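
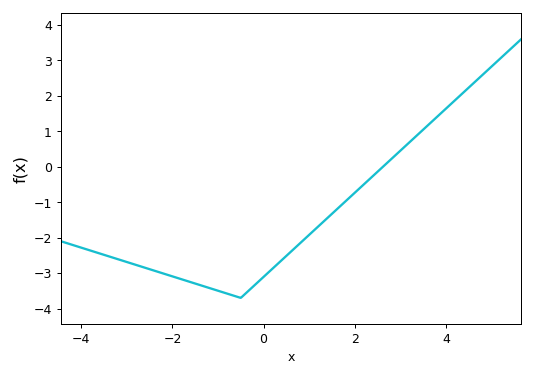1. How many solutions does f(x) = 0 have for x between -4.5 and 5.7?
1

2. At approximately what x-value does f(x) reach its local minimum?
-0.6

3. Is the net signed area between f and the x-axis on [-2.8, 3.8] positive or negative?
negative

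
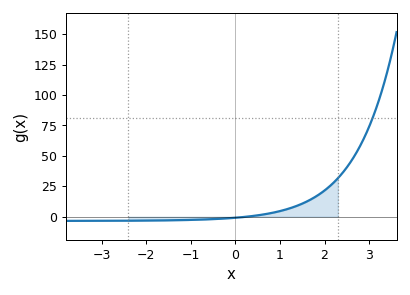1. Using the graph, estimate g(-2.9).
-4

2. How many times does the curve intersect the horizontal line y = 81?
1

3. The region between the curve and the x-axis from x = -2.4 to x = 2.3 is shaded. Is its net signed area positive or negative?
positive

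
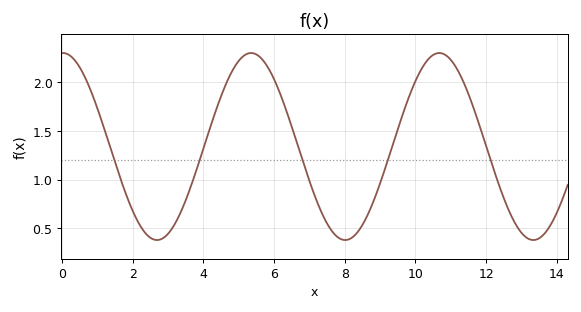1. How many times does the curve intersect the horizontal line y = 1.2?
5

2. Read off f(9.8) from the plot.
1.85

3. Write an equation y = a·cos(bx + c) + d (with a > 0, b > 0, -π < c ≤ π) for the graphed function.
y = 0.96cos(1.2x - 0.03) + 1.34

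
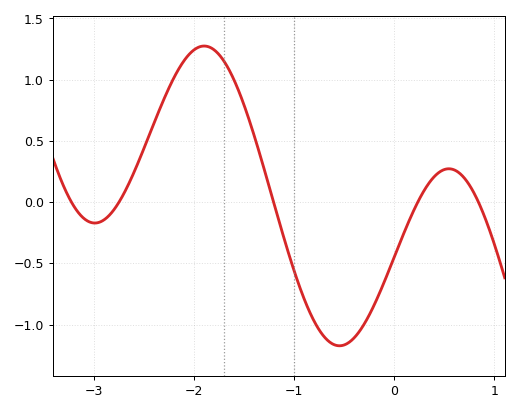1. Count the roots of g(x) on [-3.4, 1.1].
5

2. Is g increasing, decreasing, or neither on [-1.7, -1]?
decreasing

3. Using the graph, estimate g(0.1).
-0.25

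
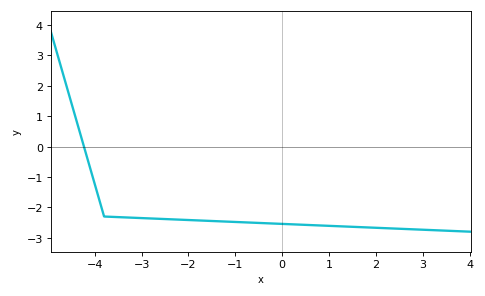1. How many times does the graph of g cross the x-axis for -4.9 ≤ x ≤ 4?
1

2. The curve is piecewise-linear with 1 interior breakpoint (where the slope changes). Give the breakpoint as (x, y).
(-3.8, -2.3)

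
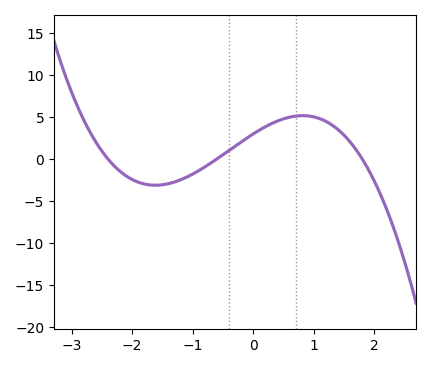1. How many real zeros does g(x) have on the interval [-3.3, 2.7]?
3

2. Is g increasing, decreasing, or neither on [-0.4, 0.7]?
increasing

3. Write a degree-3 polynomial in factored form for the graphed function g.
y = -1.15(x + 2.4)(x + 0.6)(x - 1.8)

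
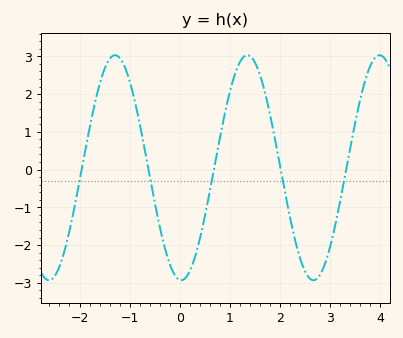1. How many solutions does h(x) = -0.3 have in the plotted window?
5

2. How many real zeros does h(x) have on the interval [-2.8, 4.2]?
5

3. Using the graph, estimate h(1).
2.1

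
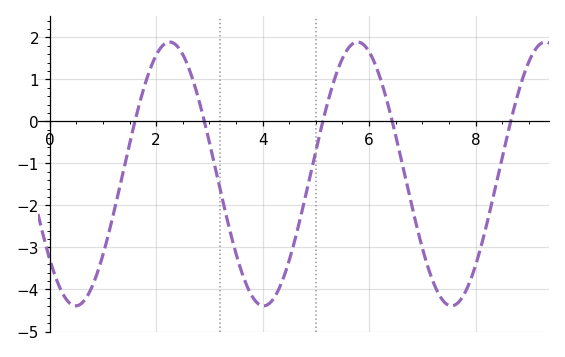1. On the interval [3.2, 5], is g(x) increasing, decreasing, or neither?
neither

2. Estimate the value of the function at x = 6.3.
0.654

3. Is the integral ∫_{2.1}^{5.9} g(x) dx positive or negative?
negative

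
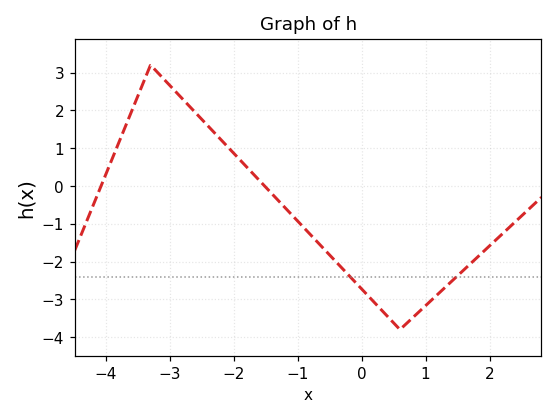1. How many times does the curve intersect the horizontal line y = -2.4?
2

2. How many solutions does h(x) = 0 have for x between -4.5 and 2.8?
2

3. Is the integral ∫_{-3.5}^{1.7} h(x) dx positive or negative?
negative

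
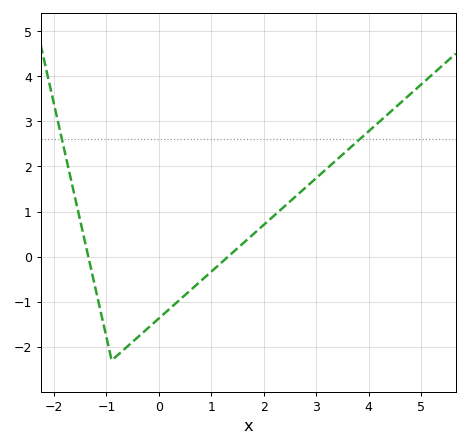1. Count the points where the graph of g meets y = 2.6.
2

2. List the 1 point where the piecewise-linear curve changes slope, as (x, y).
(-0.9, -2.3)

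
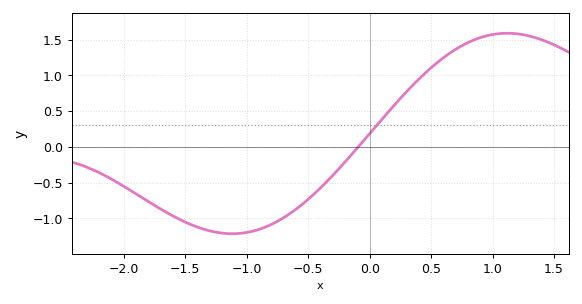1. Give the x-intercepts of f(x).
-0.094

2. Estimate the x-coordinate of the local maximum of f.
1.12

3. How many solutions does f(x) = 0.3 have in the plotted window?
1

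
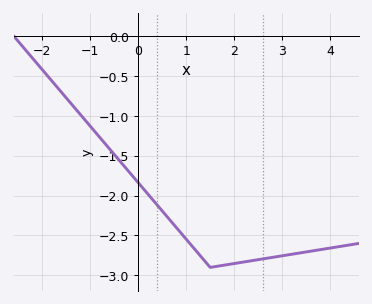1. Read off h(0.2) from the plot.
-1.98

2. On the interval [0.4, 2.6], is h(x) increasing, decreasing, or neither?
neither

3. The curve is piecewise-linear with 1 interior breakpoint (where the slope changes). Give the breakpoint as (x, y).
(1.5, -2.9)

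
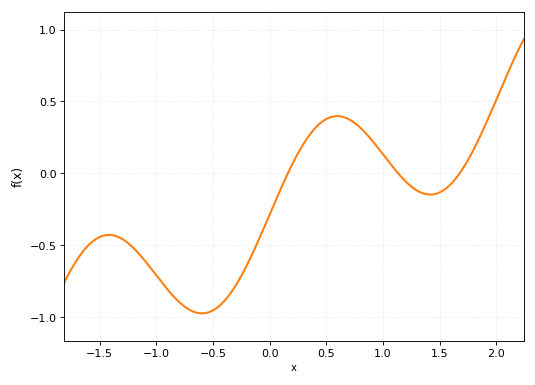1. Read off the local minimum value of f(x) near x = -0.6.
-0.972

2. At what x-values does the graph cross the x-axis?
0.161, 1.13, 1.68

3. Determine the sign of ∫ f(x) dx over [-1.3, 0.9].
negative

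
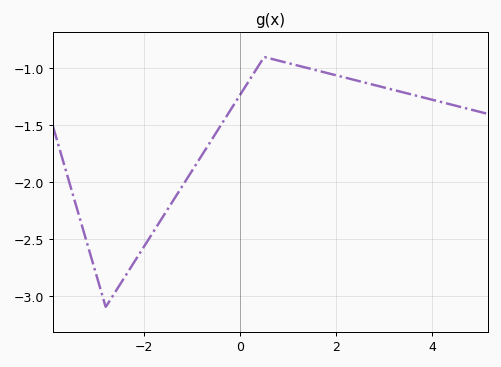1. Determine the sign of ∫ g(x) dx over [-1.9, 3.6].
negative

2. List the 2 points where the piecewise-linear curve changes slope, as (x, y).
(-2.8, -3.1); (0.5, -0.9)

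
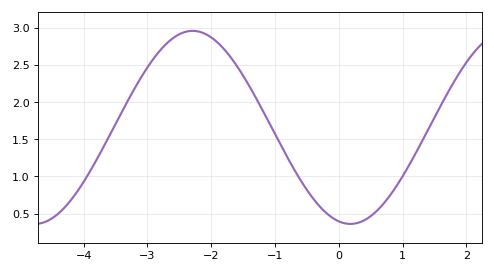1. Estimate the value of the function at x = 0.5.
0.45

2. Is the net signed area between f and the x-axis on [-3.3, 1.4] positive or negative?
positive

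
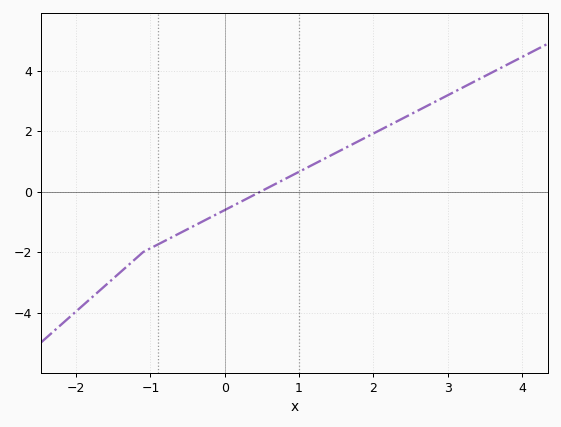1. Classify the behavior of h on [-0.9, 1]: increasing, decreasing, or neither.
increasing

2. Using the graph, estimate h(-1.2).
-2.2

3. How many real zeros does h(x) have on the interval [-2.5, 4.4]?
1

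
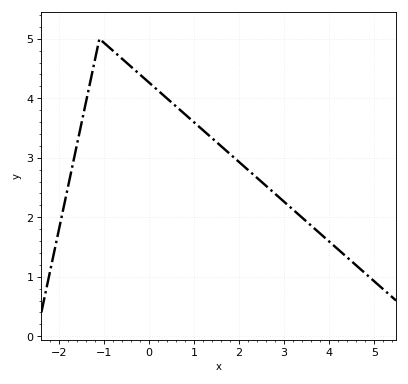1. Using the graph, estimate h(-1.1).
5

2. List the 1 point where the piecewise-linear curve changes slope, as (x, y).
(-1.1, 5)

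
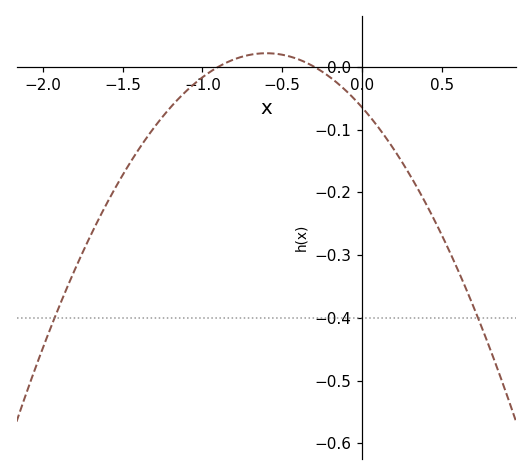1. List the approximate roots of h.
-0.9, -0.3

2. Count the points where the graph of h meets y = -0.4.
2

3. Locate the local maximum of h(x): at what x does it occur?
-0.6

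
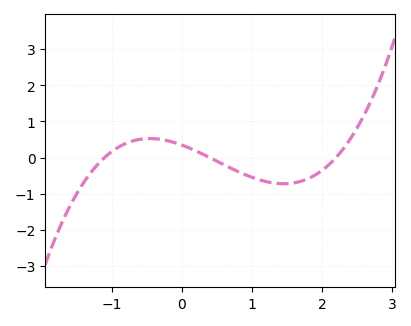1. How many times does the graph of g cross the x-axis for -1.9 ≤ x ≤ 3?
3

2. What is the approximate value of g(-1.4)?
-0.7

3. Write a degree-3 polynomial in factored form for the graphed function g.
y = 0.36(x + 1.1)(x - 0.4)(x - 2.2)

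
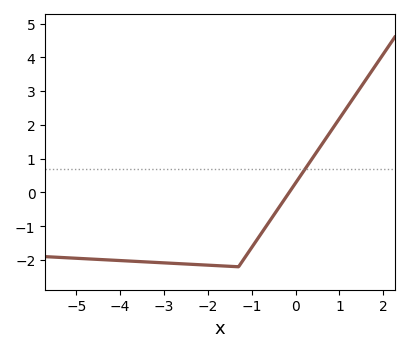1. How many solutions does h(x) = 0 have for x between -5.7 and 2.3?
1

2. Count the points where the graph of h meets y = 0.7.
1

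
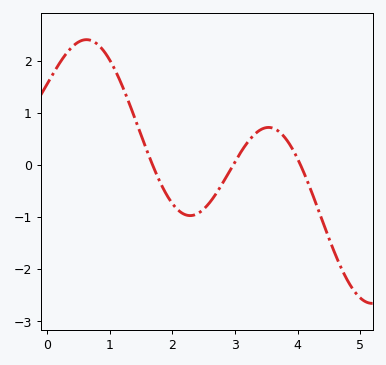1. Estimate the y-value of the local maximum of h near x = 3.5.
0.726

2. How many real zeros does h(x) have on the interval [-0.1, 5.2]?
3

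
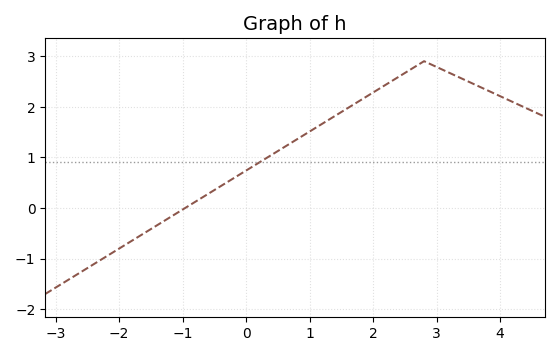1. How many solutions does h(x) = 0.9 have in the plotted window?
1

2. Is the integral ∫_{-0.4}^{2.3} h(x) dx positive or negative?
positive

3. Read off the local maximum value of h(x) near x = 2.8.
2.9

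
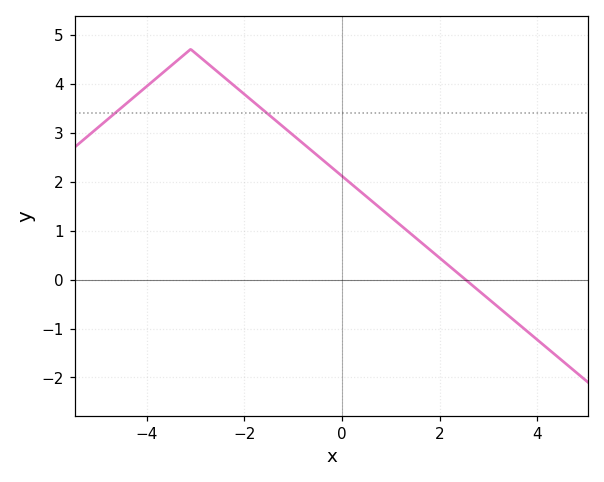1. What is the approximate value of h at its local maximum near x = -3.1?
4.7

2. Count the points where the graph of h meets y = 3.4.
2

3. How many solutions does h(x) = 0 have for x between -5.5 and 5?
1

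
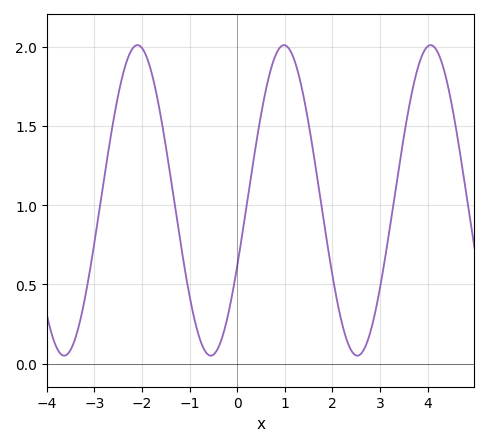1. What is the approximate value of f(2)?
0.561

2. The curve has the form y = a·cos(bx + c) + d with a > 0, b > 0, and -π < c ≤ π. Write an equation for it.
y = 0.98cos(2.04x - 2.01) + 1.03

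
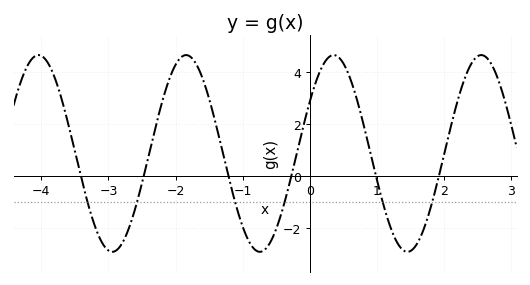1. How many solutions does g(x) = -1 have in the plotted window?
6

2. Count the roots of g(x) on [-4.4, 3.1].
6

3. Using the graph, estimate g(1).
-0.174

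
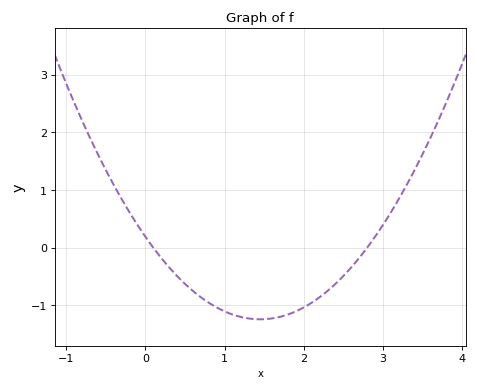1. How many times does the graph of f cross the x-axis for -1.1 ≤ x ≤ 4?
2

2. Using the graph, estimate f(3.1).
0.6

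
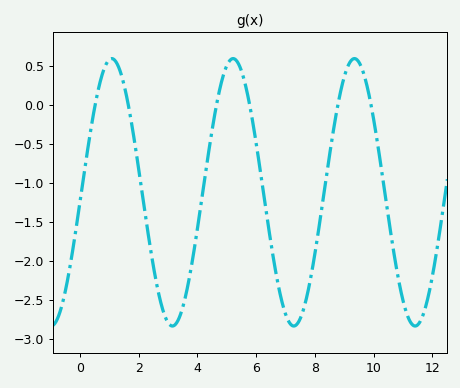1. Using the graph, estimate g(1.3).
0.5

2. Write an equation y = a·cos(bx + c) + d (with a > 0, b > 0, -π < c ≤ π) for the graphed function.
y = 1.71cos(1.5x - 1.6) - 1.12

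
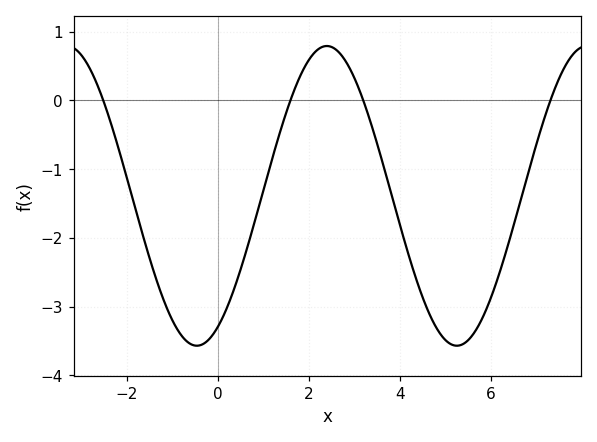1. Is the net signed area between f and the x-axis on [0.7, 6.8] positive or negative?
negative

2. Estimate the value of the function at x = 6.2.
-2.5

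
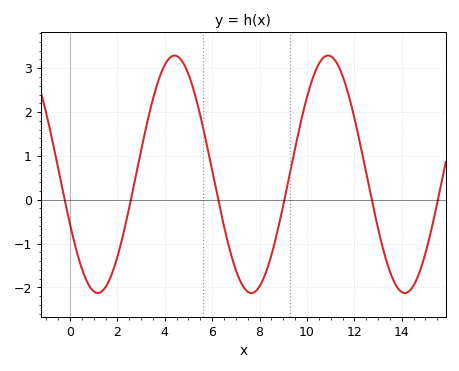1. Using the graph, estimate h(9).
-0.125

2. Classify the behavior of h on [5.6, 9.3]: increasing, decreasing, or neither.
neither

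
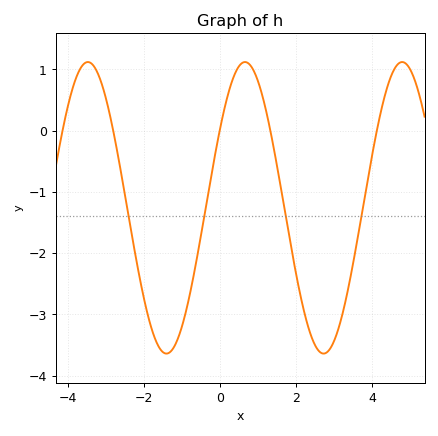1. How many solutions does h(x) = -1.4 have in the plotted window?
4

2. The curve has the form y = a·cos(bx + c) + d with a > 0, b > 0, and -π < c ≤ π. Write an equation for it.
y = 2.38cos(1.52x - 0.99) - 1.26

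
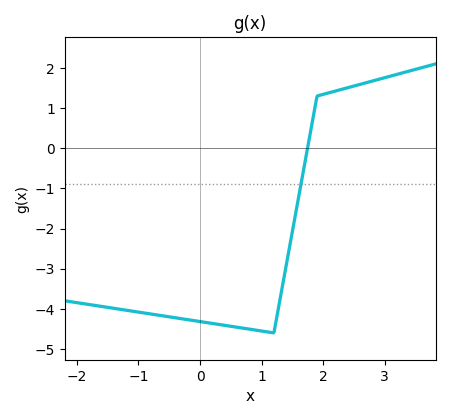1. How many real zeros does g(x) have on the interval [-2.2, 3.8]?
1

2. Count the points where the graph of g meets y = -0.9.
1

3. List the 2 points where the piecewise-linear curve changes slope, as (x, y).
(1.2, -4.6); (1.9, 1.3)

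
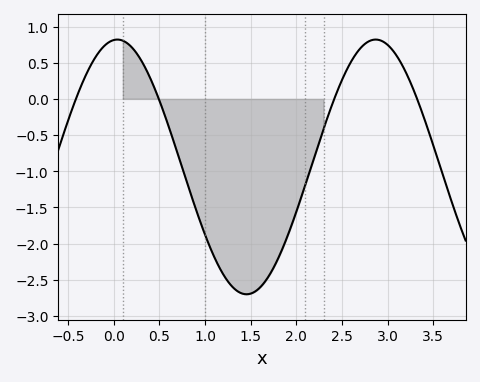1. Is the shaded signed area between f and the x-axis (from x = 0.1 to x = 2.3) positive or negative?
negative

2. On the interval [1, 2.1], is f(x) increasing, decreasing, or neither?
neither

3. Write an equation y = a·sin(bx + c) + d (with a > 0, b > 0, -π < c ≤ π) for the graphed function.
y = 1.76sin(2.22x + 1.48) - 0.94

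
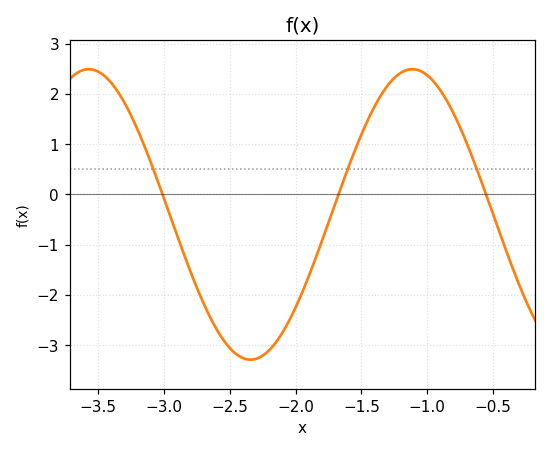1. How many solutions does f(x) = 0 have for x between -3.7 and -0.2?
3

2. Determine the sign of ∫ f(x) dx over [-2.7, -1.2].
negative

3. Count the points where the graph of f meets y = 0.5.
3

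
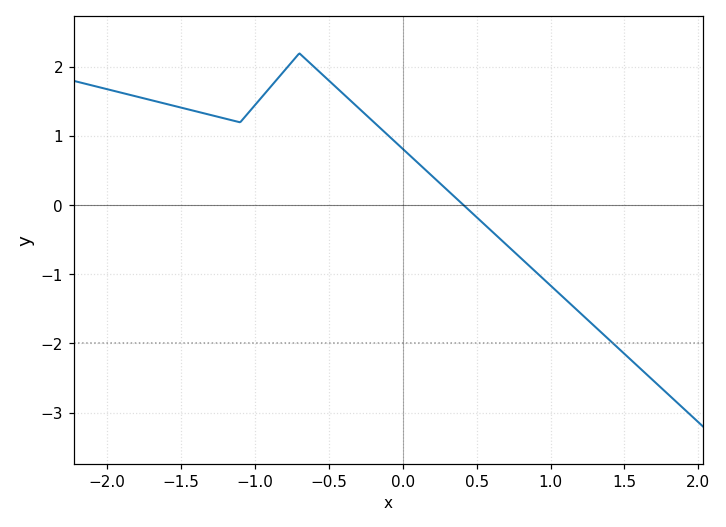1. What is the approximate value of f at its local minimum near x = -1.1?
1.2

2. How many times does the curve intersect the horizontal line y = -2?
1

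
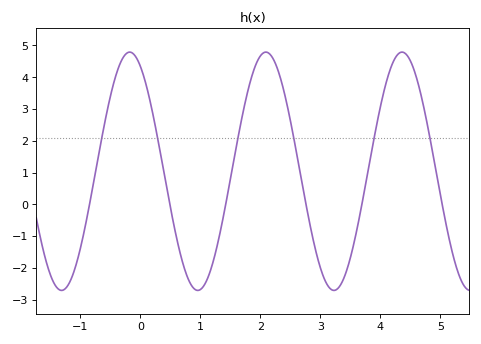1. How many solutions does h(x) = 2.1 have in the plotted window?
6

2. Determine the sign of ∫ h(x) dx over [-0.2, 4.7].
positive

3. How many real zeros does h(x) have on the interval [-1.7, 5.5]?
6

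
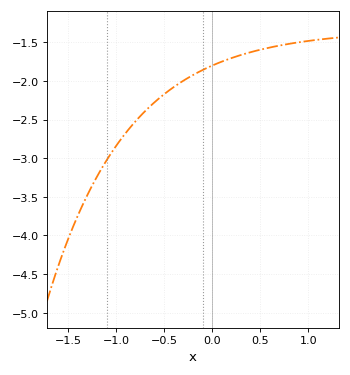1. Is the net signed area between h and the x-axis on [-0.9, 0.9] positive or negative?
negative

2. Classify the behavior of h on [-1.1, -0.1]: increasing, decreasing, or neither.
increasing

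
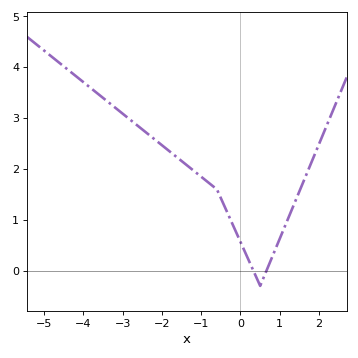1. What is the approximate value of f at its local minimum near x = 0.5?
-0.299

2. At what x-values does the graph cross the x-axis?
0.326, 0.661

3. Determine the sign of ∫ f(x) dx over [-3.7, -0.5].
positive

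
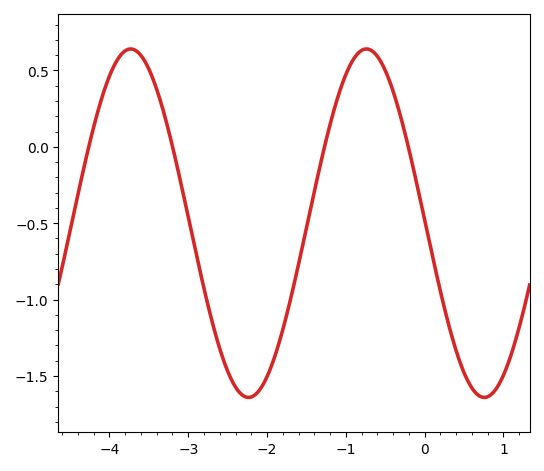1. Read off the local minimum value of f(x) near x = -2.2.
-1.64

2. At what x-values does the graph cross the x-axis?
-4.26, -3.2, -1.27, -0.207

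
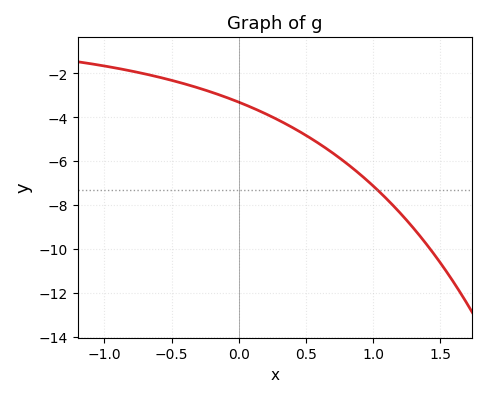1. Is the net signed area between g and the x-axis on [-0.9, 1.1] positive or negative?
negative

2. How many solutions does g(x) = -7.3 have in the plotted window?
1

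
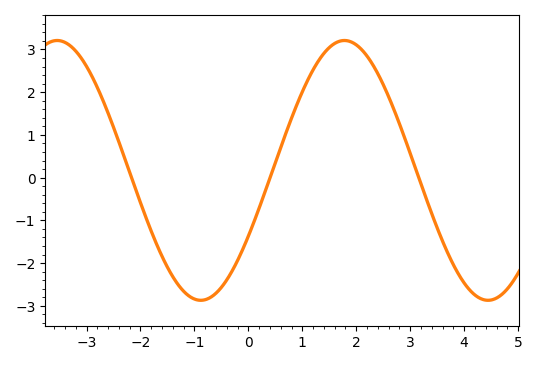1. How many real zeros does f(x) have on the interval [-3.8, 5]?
3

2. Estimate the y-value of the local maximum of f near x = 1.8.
3.21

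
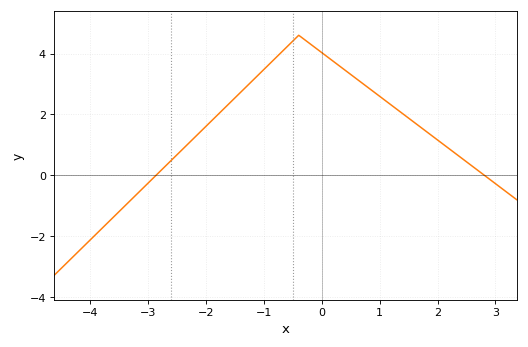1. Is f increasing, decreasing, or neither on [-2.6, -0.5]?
increasing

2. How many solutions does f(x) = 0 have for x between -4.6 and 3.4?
2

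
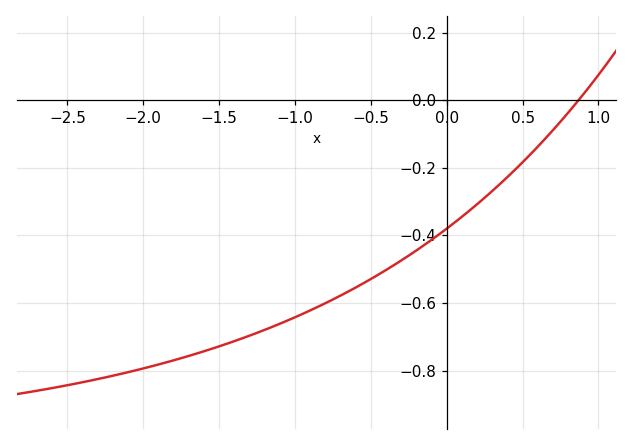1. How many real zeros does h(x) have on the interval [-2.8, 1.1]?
1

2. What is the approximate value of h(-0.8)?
-0.601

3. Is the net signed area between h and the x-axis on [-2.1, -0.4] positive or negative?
negative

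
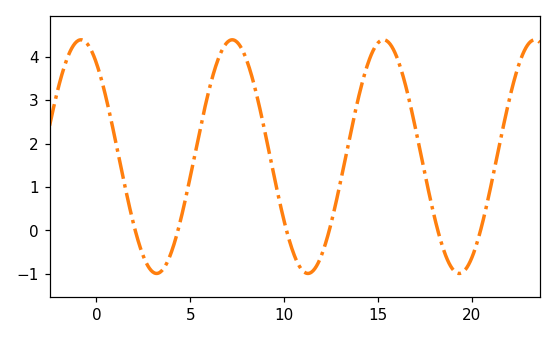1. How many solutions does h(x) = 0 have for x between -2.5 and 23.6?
6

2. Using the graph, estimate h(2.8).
-0.9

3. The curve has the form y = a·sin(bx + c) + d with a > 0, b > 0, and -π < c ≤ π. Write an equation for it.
y = 2.69sin(0.78x + 2.2) + 1.7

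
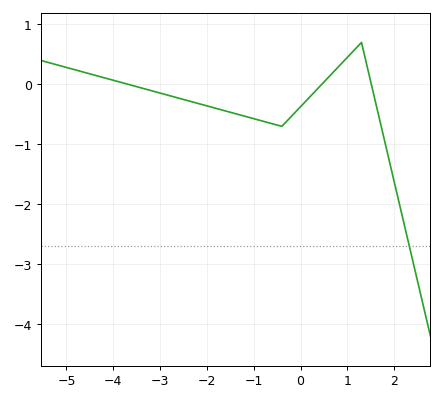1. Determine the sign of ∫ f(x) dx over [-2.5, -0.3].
negative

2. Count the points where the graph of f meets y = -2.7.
1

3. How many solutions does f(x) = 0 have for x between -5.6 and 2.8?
3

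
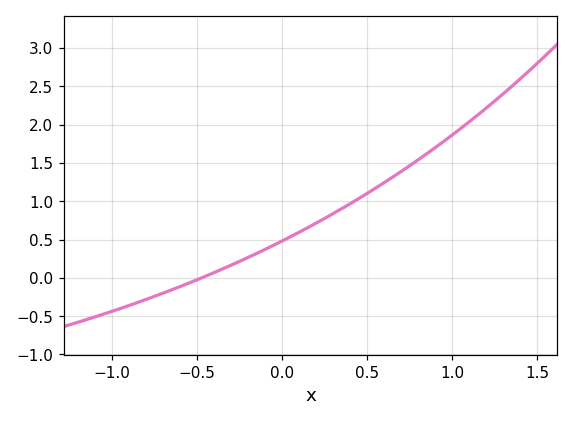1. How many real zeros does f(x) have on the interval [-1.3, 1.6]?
1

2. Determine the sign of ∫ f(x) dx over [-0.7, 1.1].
positive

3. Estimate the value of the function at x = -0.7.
-0.201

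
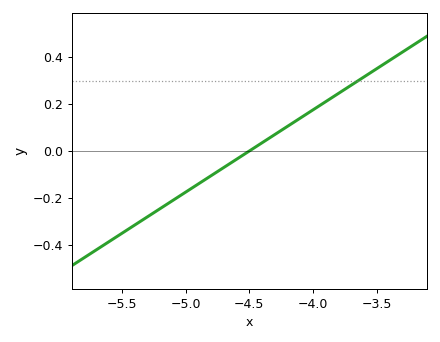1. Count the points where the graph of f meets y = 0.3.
1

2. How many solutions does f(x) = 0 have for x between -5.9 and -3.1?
1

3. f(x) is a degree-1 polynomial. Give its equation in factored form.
y = 0.35(x + 4.5)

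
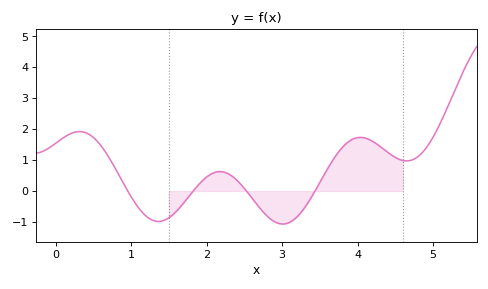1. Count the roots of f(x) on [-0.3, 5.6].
4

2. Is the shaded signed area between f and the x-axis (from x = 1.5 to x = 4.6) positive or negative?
positive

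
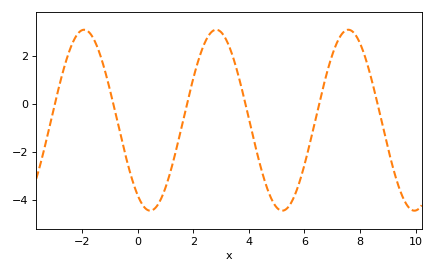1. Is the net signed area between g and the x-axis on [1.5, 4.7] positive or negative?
positive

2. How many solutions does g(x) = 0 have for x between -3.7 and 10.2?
6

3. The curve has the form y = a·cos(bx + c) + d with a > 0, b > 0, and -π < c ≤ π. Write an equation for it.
y = 3.78cos(1.3x + 2.6) - 0.68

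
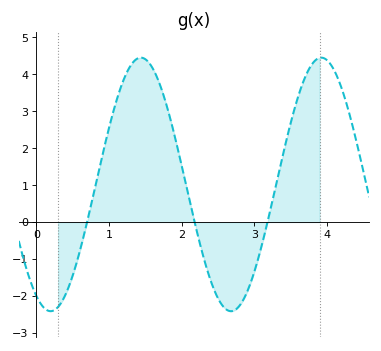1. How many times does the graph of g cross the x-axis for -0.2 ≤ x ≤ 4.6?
3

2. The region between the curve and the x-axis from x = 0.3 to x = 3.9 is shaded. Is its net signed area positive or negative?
positive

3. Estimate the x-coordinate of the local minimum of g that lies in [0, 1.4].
0.2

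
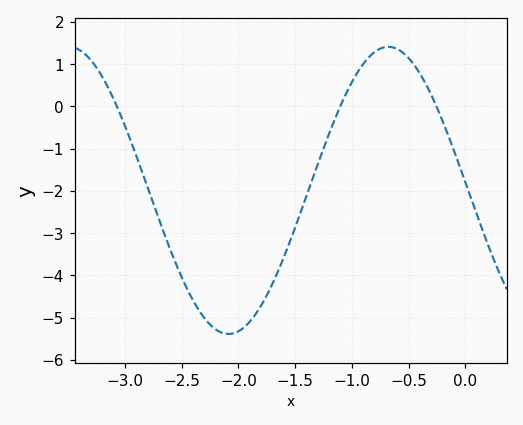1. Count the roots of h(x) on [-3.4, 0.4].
3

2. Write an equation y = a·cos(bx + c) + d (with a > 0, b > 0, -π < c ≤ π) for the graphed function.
y = 3.4cos(2.2x + 1.5) - 1.99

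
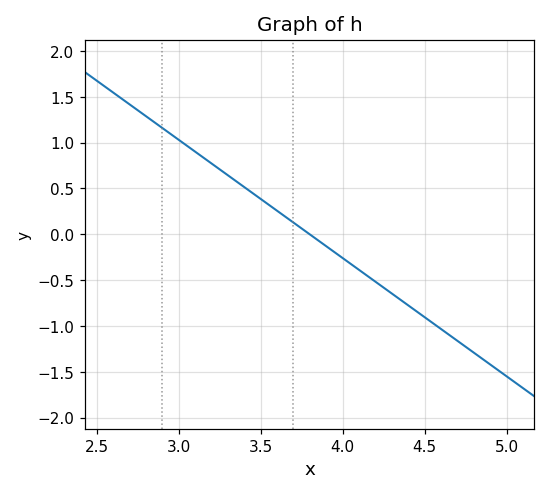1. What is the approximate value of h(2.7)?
1.42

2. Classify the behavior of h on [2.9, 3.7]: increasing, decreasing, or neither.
decreasing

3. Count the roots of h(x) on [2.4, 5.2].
1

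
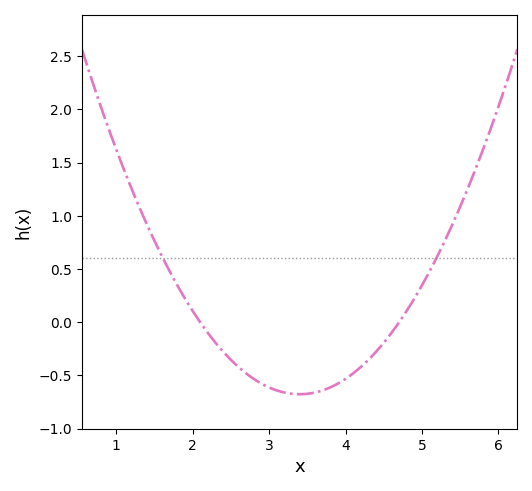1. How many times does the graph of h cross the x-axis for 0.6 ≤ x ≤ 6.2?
2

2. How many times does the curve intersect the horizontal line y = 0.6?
2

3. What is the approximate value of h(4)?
-0.55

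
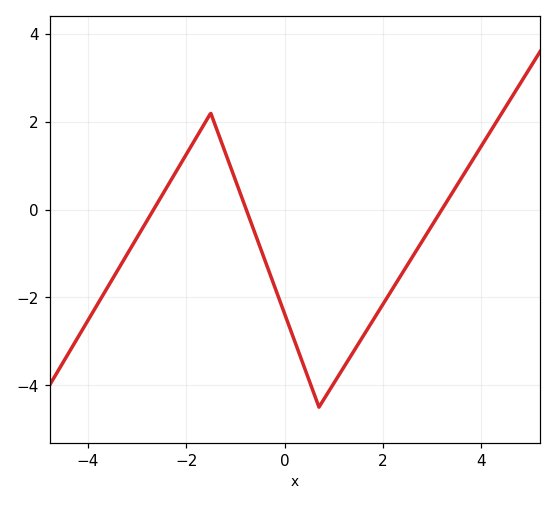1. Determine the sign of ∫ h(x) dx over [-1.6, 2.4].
negative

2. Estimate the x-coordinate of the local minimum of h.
0.703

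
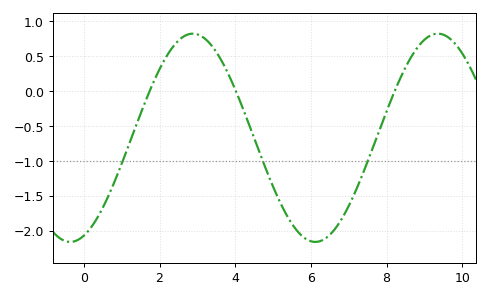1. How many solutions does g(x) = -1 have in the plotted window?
3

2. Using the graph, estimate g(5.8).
-2.09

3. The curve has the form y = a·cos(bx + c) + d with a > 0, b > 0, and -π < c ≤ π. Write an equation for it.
y = 1.49cos(0.97x - 2.79) - 0.67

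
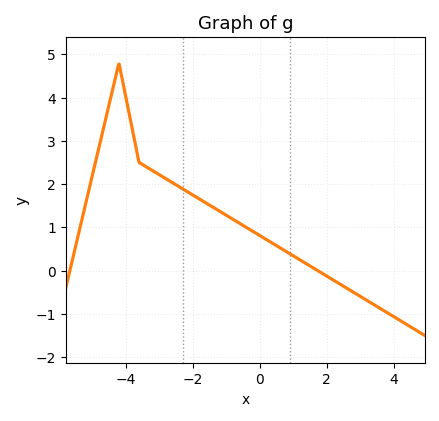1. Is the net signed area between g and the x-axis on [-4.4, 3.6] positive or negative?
positive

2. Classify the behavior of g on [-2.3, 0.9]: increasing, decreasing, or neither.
decreasing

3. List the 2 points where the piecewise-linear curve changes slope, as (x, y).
(-4.2, 4.8); (-3.6, 2.5)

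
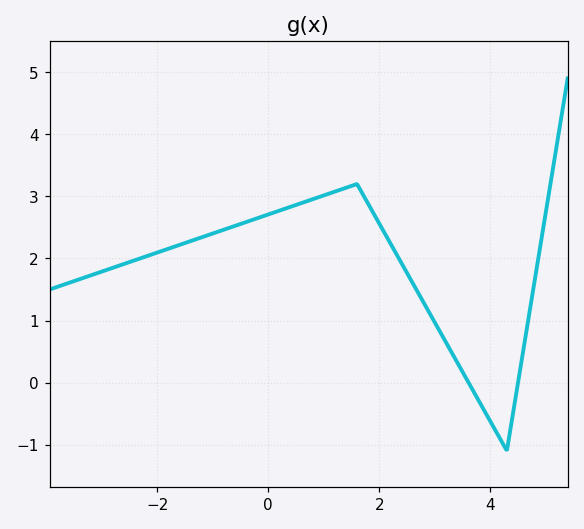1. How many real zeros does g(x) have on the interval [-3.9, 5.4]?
2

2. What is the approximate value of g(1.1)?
3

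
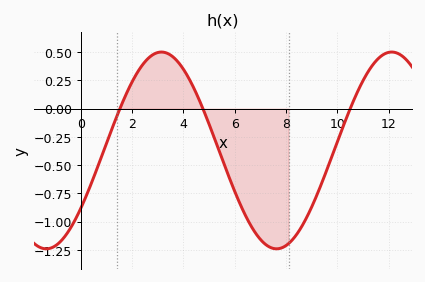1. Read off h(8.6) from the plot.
-1.05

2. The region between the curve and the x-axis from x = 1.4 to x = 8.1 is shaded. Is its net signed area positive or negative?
negative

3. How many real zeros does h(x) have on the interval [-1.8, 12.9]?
3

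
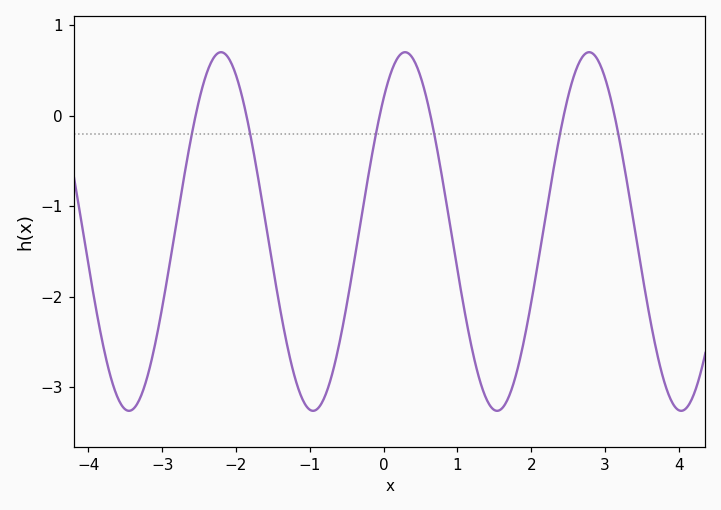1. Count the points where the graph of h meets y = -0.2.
6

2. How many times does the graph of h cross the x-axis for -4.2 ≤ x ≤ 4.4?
6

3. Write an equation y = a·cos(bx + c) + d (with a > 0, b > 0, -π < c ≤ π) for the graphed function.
y = 1.98cos(2.5x - 0.73) - 1.28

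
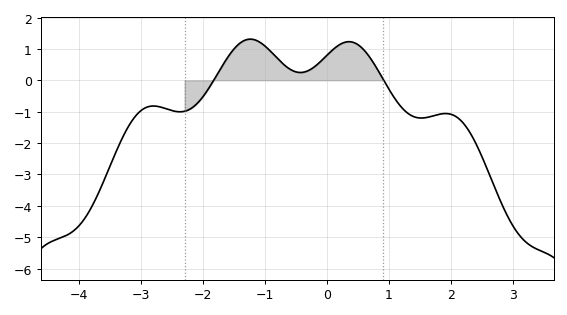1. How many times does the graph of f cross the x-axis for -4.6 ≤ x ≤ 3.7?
2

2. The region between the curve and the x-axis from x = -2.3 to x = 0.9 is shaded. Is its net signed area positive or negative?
positive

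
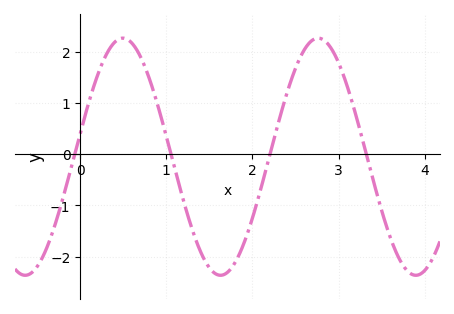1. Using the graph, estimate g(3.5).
-1.1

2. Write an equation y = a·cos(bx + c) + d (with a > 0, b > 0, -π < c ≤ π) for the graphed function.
y = 2.31cos(2.8x - 1.4) - 0.05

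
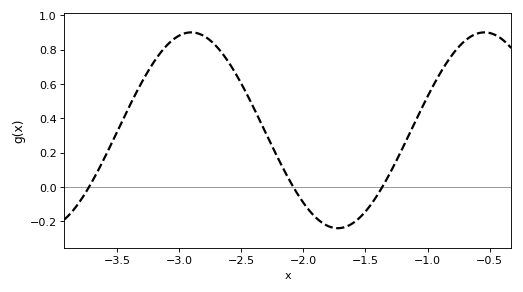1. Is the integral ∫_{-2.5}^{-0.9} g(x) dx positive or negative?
positive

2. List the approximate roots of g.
-3.75, -2.1, -1.35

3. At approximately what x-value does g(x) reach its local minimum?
-1.7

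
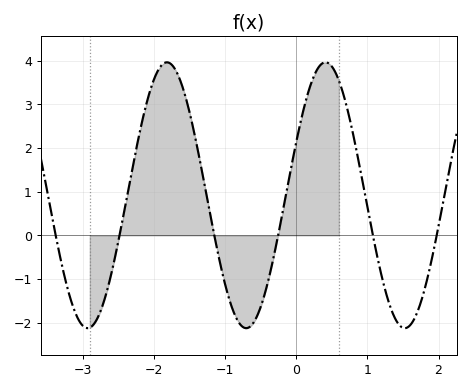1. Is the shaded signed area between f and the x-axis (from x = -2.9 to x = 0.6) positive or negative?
positive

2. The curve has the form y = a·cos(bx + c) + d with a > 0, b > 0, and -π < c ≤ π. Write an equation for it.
y = 3.04cos(2.8x - 1.2) + 0.92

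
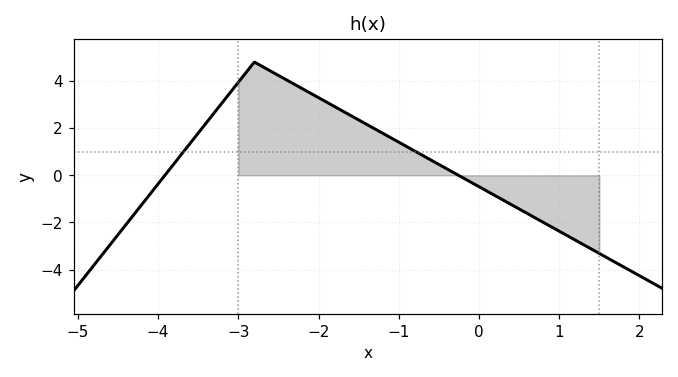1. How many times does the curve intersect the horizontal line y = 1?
2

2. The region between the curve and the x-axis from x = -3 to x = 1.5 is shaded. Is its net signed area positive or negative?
positive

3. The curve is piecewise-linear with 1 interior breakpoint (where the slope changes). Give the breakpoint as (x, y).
(-2.8, 4.8)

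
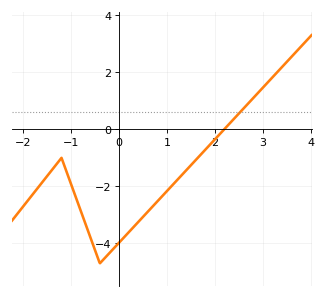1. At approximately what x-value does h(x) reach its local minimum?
-0.4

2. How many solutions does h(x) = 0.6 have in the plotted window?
1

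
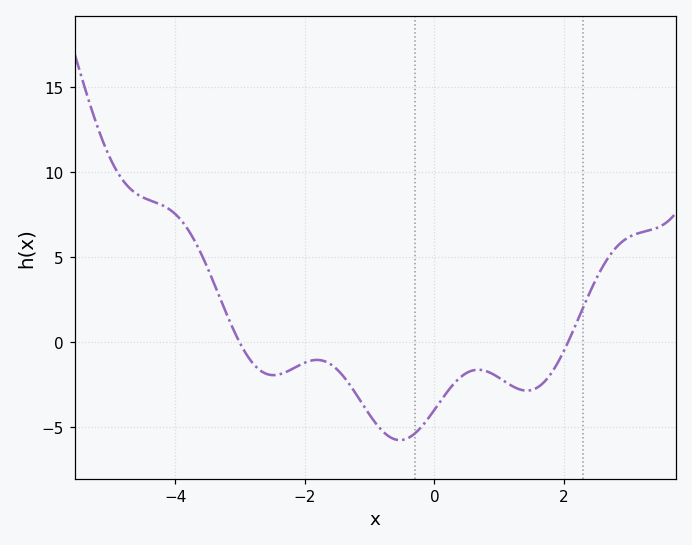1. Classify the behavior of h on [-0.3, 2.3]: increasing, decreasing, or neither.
neither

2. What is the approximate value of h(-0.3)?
-5.5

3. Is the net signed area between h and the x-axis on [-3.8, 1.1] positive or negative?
negative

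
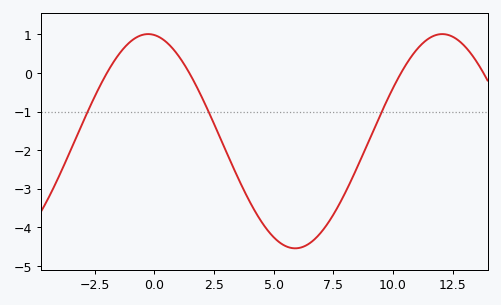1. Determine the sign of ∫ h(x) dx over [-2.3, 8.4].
negative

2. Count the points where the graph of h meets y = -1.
3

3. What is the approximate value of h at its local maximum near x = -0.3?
1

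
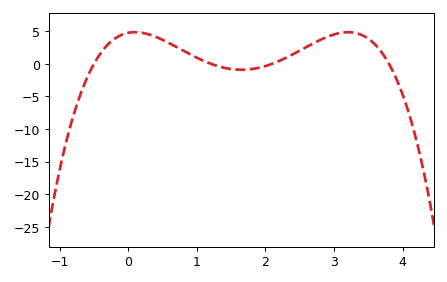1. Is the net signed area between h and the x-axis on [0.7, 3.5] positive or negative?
positive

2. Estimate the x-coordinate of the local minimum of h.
1.6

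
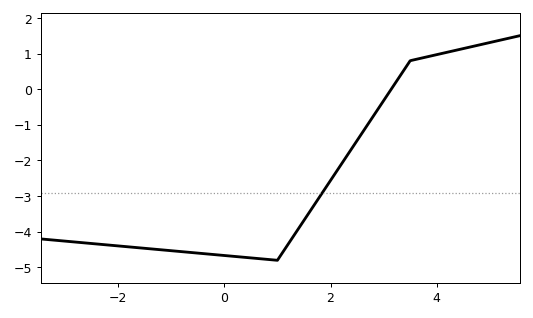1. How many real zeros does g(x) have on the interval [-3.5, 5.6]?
1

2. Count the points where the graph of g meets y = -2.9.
1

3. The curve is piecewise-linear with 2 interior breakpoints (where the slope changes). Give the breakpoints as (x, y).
(1, -4.8); (3.5, 0.8)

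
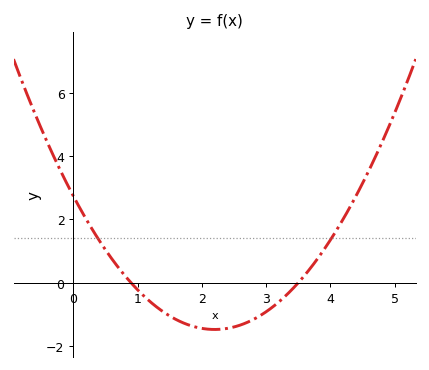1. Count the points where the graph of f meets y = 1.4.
2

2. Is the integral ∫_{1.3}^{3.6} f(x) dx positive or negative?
negative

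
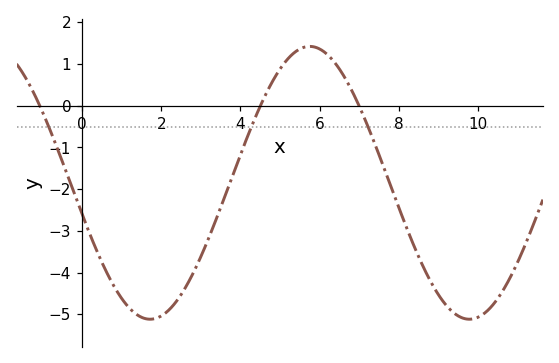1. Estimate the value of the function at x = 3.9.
-1.4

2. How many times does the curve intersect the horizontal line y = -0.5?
3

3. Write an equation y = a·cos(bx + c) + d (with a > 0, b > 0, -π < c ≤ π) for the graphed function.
y = 3.27cos(0.78x + 1.8) - 1.85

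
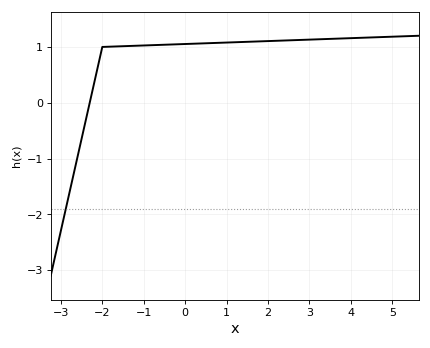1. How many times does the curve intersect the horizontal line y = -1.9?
1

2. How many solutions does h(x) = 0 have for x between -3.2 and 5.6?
1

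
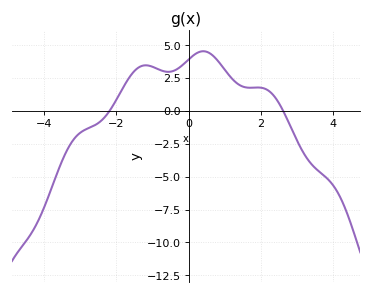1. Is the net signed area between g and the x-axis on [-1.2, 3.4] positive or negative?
positive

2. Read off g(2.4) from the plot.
1.02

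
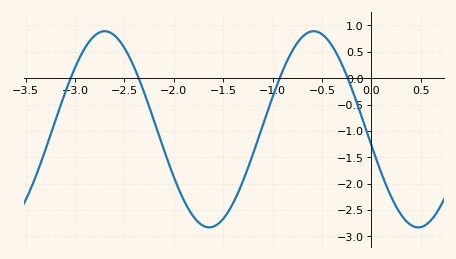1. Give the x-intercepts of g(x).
-3.04, -2.35, -0.927, -0.239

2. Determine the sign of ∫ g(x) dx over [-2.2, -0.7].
negative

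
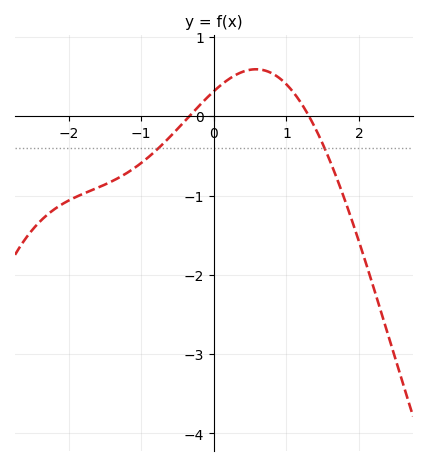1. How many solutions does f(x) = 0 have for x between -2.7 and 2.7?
2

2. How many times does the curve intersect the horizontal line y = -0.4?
2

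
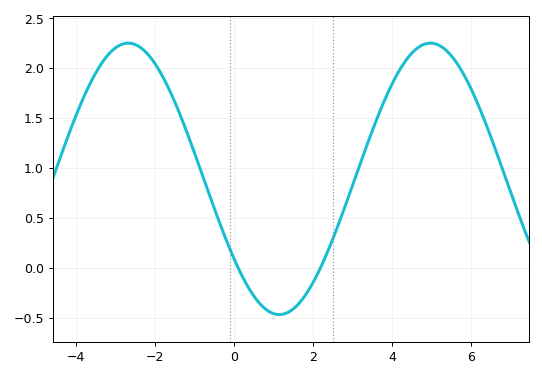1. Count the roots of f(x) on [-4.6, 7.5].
2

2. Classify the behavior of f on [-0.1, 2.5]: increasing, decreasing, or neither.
neither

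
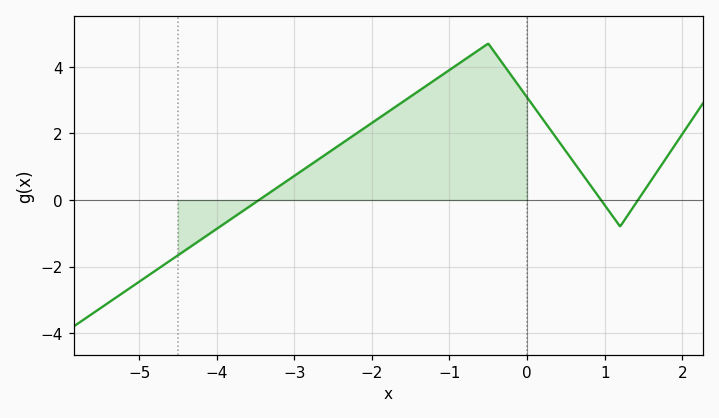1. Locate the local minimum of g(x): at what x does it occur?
1.2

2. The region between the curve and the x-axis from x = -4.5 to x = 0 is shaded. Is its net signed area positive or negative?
positive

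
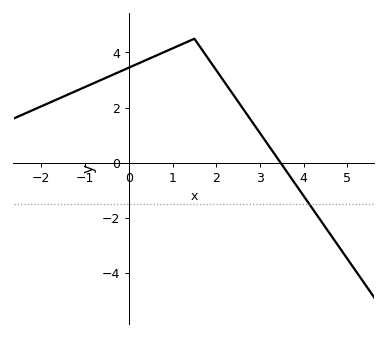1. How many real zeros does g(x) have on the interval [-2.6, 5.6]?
1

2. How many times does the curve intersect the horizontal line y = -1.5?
1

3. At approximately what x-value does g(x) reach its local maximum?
1.4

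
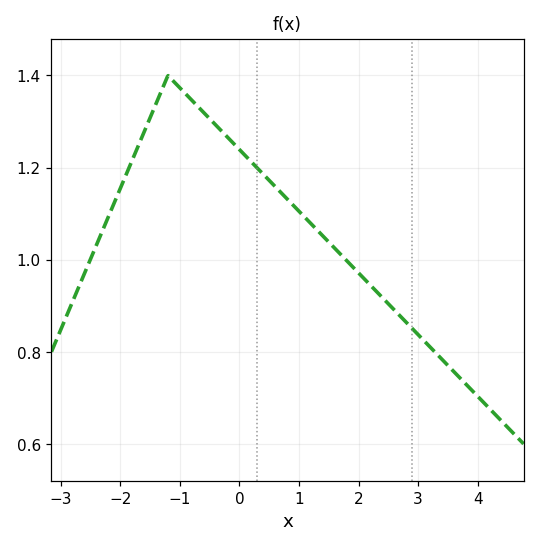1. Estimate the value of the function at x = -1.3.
1.37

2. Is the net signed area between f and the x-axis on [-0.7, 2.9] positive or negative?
positive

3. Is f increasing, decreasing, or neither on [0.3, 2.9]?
decreasing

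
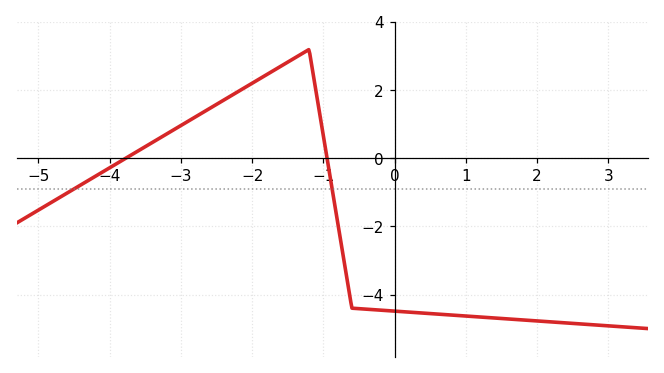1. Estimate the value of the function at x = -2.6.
1.46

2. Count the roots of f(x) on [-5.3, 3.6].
2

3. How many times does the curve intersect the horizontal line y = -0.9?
2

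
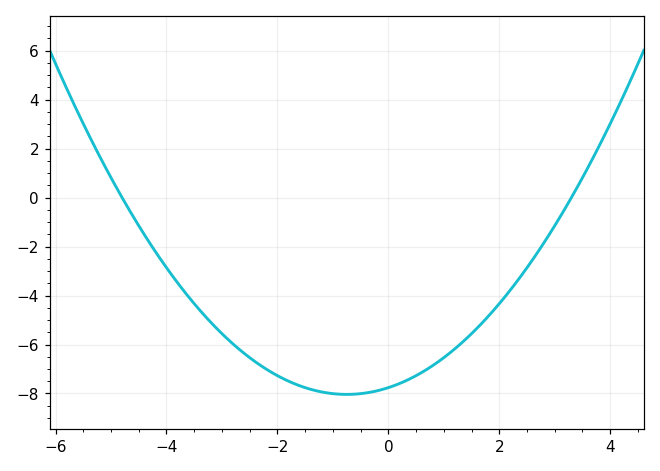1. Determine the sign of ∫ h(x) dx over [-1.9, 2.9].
negative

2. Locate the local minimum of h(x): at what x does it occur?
-0.75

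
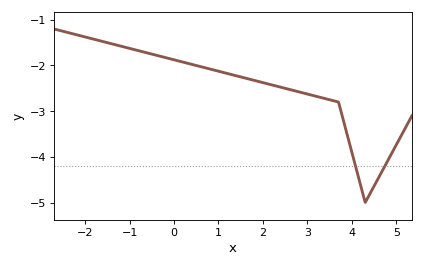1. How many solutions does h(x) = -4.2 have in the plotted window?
2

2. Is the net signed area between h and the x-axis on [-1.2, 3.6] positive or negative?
negative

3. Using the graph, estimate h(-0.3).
-1.8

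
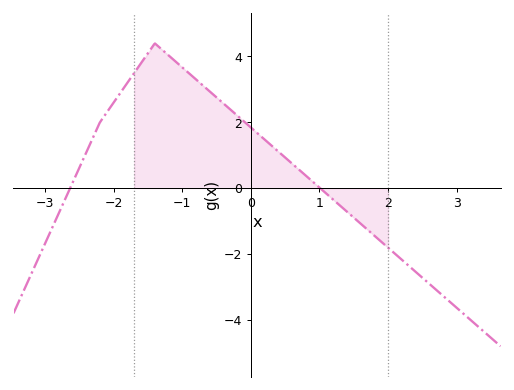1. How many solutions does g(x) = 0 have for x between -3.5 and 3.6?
2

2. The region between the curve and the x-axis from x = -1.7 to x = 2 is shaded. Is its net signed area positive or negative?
positive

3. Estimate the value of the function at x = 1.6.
-1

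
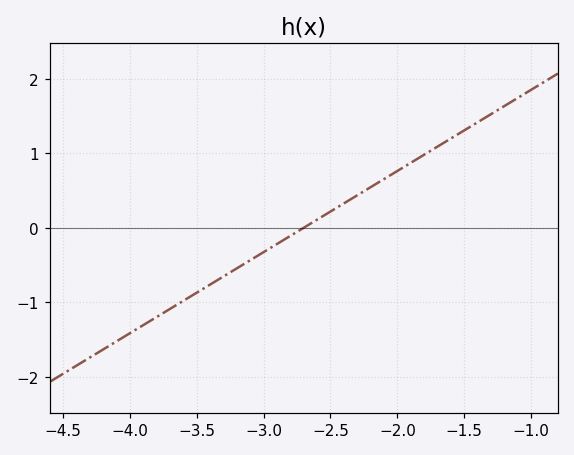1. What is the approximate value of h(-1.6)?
1.2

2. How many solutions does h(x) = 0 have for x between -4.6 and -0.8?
1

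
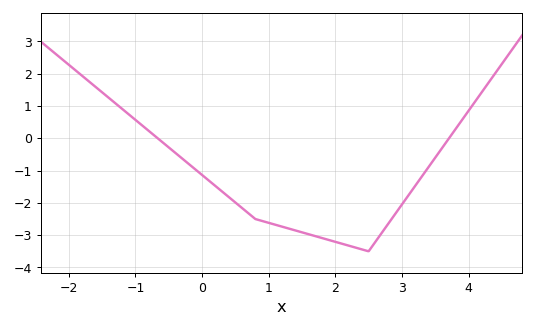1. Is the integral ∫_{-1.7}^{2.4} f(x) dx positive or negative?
negative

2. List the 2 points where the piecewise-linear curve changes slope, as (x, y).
(0.8, -2.5); (2.5, -3.5)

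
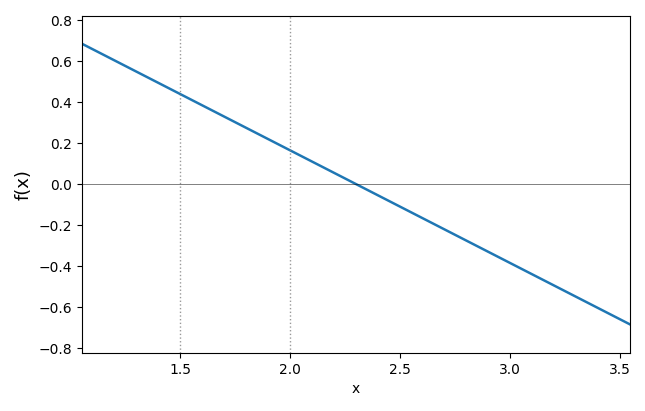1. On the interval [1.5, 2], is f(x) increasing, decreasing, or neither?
decreasing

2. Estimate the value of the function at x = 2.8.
-0.275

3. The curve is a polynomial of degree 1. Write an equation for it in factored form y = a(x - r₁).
y = -0.55(x - 2.3)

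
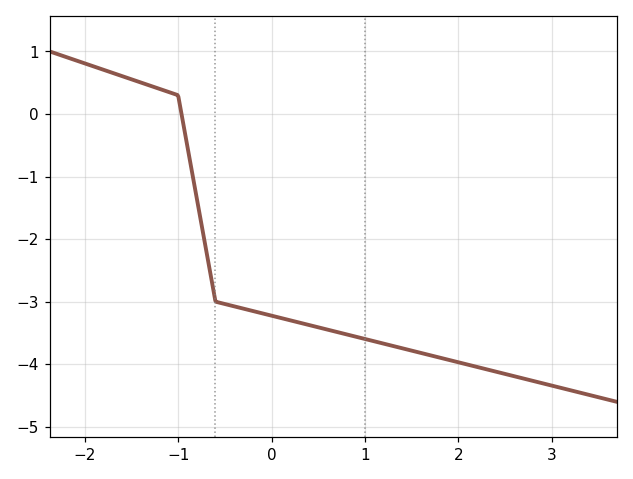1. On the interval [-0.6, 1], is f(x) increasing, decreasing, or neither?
decreasing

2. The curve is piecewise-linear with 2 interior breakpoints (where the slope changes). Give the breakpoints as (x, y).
(-1, 0.3); (-0.6, -3)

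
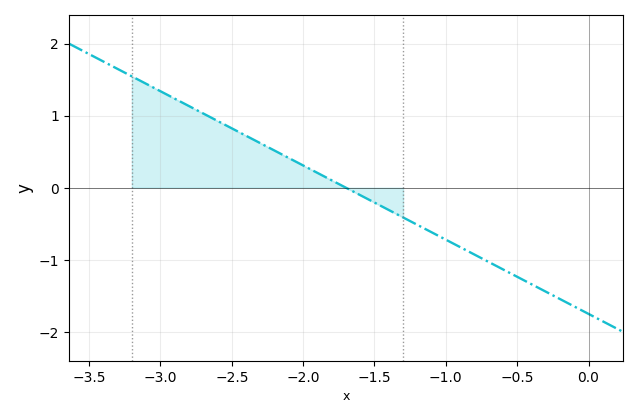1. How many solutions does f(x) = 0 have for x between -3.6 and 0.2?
1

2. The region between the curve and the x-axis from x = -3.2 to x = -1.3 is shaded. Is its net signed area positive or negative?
positive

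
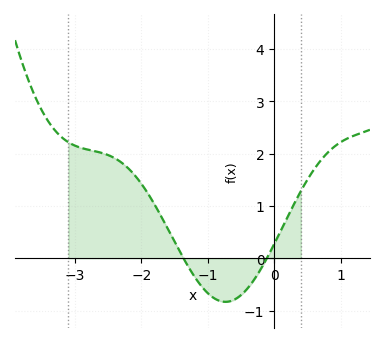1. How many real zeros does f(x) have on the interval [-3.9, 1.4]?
2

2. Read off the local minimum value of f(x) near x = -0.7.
-0.8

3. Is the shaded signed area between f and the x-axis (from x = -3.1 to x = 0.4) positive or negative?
positive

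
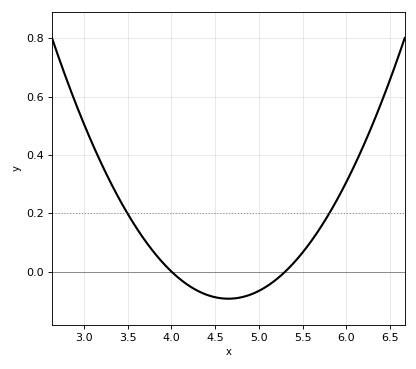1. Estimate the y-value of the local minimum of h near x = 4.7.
-0.093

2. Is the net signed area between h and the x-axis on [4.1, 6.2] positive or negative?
positive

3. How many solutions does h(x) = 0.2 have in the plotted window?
2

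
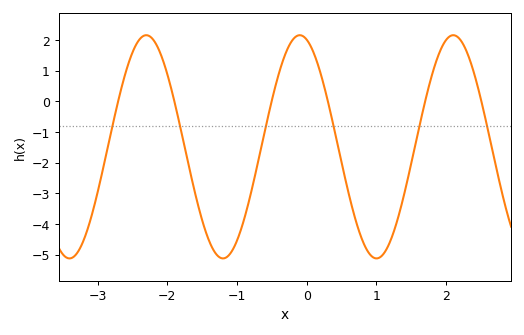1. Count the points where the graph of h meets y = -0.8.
6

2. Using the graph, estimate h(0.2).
0.918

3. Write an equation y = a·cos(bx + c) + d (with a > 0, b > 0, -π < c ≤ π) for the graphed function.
y = 3.64cos(2.85x + 0.282) - 1.48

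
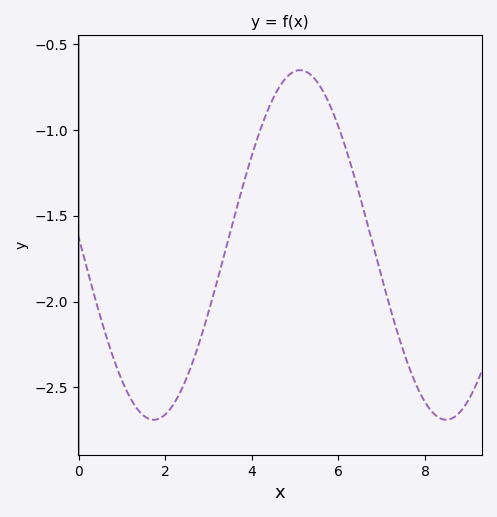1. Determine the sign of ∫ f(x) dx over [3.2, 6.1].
negative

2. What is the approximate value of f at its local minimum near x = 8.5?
-2.7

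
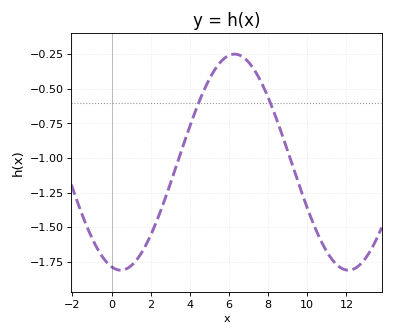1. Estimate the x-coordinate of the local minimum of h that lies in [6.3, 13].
12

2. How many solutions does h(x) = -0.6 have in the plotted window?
2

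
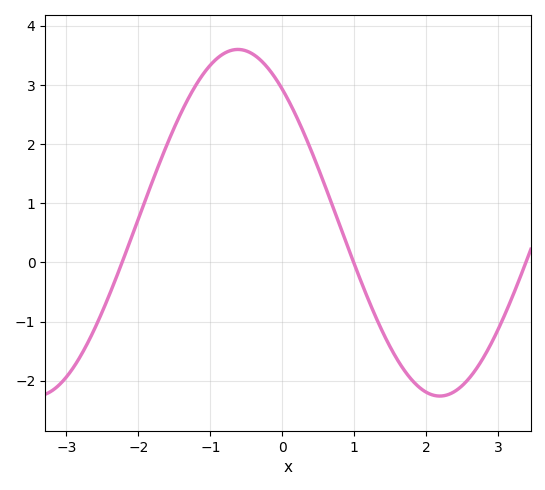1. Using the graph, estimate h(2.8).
-1.6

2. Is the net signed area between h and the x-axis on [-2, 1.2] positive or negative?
positive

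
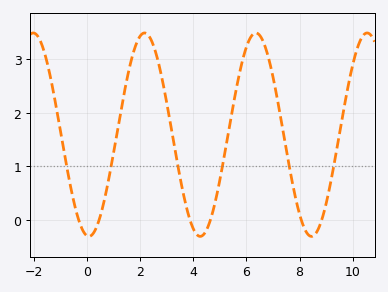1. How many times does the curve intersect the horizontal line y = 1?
6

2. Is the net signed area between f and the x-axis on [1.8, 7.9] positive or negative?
positive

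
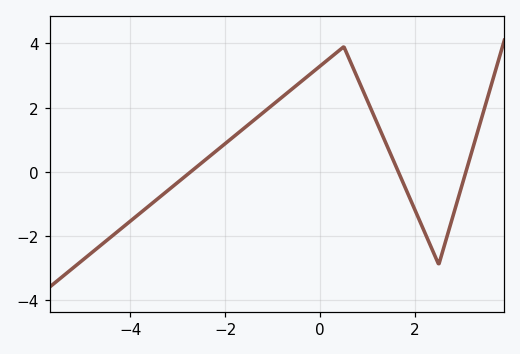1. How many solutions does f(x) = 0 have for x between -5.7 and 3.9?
3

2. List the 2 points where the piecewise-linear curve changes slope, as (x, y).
(0.5, 3.9); (2.5, -2.9)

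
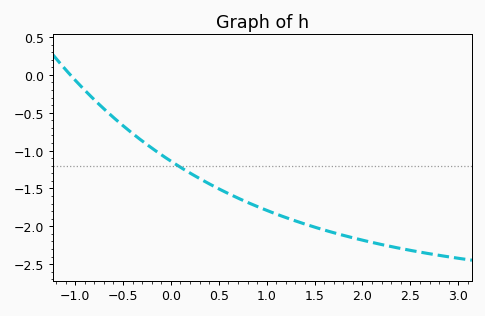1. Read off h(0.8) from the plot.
-1.68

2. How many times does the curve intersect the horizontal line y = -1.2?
1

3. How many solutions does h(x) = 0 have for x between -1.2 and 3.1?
1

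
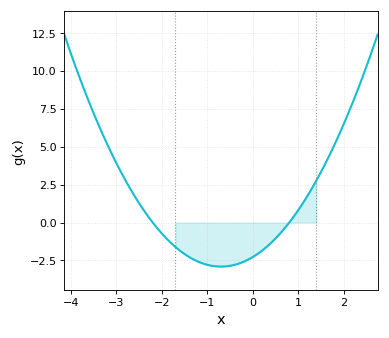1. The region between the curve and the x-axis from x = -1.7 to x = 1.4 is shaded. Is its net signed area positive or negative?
negative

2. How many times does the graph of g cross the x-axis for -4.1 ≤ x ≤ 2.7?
2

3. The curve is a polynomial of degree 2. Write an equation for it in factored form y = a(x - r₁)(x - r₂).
y = 1.29(x + 2.2)(x - 0.8)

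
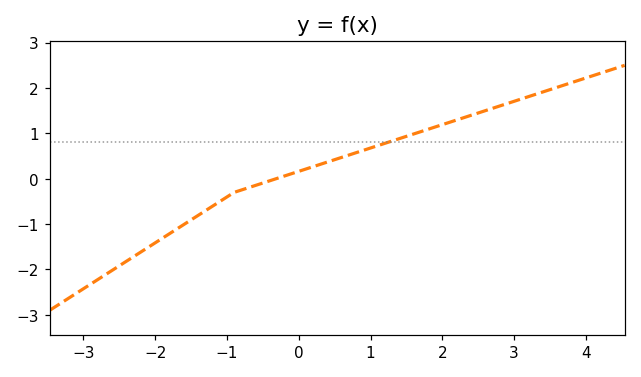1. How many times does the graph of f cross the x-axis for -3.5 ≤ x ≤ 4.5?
1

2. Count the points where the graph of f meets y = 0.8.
1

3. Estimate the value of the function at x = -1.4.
-0.806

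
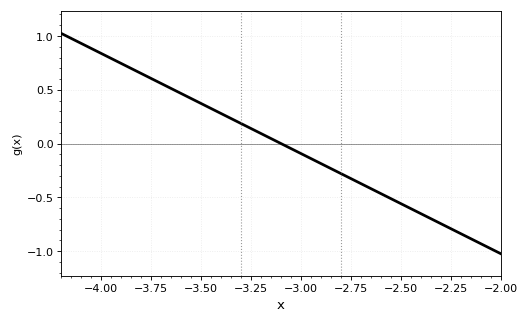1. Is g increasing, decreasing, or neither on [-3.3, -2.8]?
decreasing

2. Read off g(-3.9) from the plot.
0.75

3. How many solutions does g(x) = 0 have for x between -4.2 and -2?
1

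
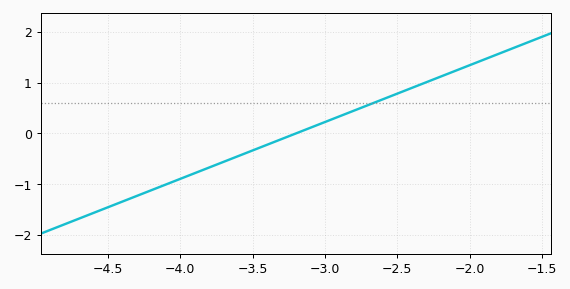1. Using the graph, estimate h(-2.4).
0.9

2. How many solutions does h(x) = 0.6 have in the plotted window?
1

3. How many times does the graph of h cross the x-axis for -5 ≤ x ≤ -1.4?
1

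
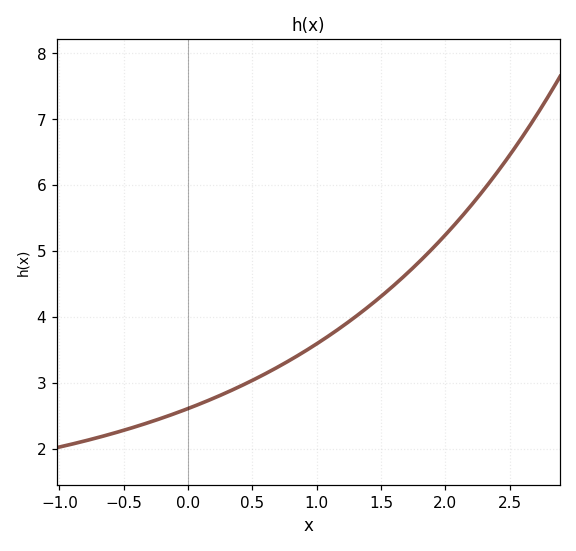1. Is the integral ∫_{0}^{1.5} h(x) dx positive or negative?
positive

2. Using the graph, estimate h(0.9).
3.47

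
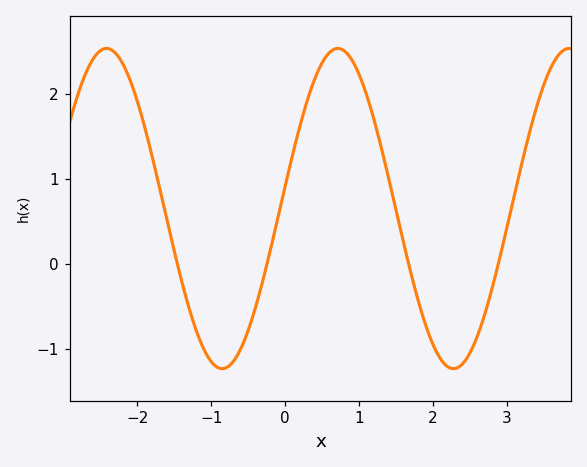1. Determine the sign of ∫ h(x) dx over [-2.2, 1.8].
positive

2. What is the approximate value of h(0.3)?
1.92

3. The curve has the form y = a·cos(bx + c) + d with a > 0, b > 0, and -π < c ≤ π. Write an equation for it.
y = 1.88cos(2.01x - 1.43) + 0.65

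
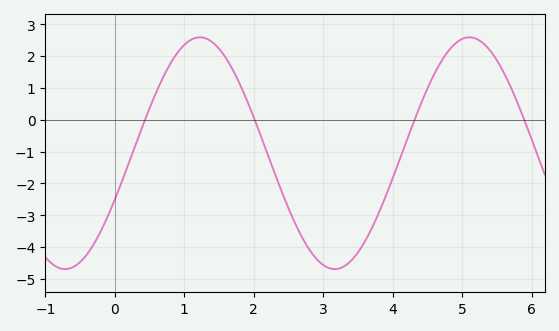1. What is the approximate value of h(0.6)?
0.887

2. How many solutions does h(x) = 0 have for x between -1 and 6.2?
4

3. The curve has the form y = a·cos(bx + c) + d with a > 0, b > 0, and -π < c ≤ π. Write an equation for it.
y = 3.64cos(1.62x - 1.98) - 1.05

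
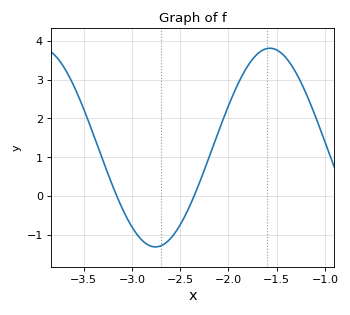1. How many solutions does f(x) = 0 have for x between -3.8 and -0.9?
2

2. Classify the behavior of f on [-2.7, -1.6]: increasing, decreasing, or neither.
increasing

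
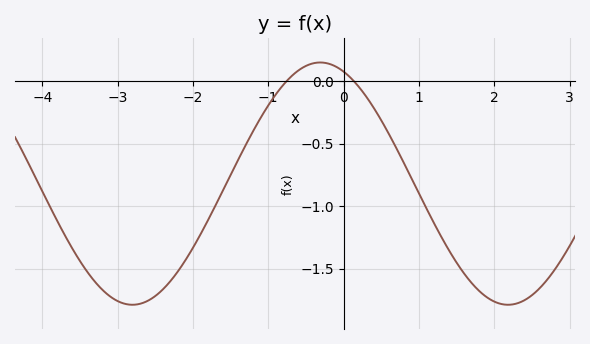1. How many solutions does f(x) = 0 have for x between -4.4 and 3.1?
2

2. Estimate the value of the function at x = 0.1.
0.023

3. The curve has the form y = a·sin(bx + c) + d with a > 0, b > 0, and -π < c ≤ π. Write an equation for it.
y = 0.97sin(1.26x + 1.96) - 0.82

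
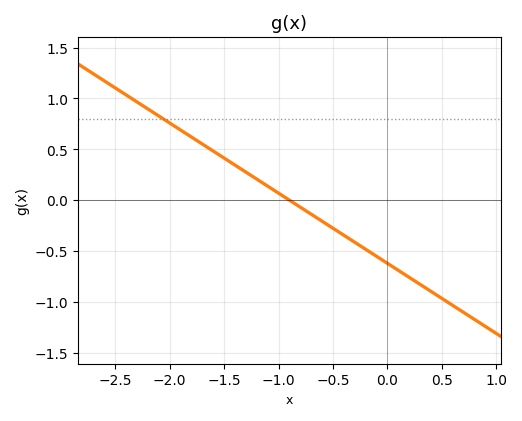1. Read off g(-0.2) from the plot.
-0.483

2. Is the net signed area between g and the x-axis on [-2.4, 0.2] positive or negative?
positive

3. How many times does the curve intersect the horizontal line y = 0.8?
1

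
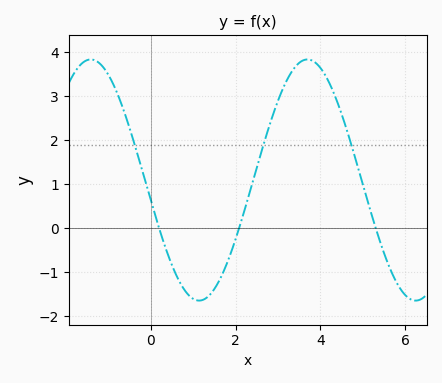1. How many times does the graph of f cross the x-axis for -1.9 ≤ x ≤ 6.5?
3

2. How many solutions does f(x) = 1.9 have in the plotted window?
3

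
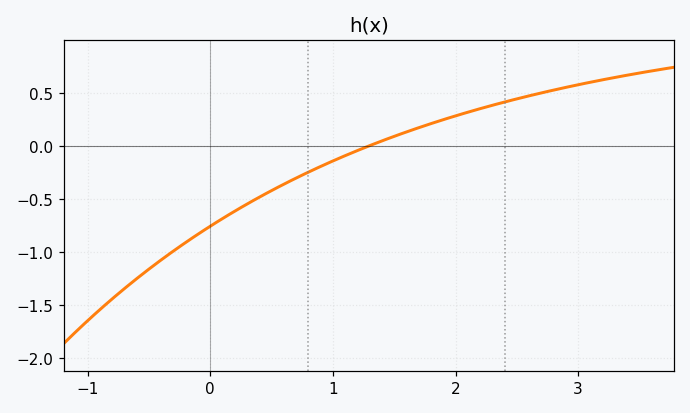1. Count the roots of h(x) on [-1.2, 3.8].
1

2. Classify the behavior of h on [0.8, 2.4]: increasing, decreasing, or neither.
increasing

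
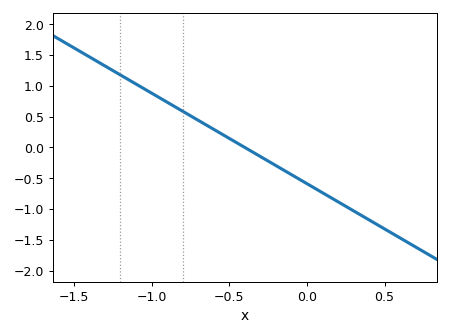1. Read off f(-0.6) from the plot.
0.3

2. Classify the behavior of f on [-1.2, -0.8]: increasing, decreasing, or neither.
decreasing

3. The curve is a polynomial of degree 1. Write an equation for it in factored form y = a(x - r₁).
y = -1.47(x + 0.4)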